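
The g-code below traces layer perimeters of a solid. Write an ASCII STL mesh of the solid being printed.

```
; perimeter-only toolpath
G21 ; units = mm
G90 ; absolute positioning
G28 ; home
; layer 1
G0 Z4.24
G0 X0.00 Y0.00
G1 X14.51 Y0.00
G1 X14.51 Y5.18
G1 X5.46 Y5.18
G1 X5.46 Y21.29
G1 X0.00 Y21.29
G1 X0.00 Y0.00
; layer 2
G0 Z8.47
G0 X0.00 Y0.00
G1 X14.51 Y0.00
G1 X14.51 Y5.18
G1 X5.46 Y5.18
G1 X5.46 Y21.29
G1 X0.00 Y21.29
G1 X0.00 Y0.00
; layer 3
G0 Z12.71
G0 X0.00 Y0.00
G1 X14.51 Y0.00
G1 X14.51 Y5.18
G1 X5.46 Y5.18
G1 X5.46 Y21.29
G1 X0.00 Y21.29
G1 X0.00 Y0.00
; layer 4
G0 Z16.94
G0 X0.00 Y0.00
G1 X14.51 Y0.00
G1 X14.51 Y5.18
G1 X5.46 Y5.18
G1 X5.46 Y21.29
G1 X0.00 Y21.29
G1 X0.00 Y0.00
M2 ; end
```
solid part
  facet normal 0.0000 0.0000 -1.0000
    outer loop
      vertex 14.51 5.18 0.00
      vertex 14.51 0.00 0.00
      vertex 0.00 0.00 0.00
    endloop
  endfacet
  facet normal 0.0000 0.0000 -1.0000
    outer loop
      vertex 5.46 5.18 0.00
      vertex 14.51 5.18 0.00
      vertex 0.00 0.00 0.00
    endloop
  endfacet
  facet normal 0.0000 0.0000 -1.0000
    outer loop
      vertex 5.46 21.29 0.00
      vertex 5.46 5.18 0.00
      vertex 0.00 0.00 0.00
    endloop
  endfacet
  facet normal 0.0000 0.0000 -1.0000
    outer loop
      vertex 0.00 21.29 0.00
      vertex 5.46 21.29 0.00
      vertex 0.00 0.00 0.00
    endloop
  endfacet
  facet normal 0.0000 0.0000 1.0000
    outer loop
      vertex 0.00 0.00 16.94
      vertex 14.51 0.00 16.94
      vertex 14.51 5.18 16.94
    endloop
  endfacet
  facet normal 0.0000 0.0000 1.0000
    outer loop
      vertex 0.00 0.00 16.94
      vertex 14.51 5.18 16.94
      vertex 5.46 5.18 16.94
    endloop
  endfacet
  facet normal 0.0000 0.0000 1.0000
    outer loop
      vertex 0.00 0.00 16.94
      vertex 5.46 5.18 16.94
      vertex 5.46 21.29 16.94
    endloop
  endfacet
  facet normal 0.0000 0.0000 1.0000
    outer loop
      vertex 0.00 0.00 16.94
      vertex 5.46 21.29 16.94
      vertex 0.00 21.29 16.94
    endloop
  endfacet
  facet normal 0.0000 -1.0000 0.0000
    outer loop
      vertex 0.00 0.00 0.00
      vertex 14.51 0.00 0.00
      vertex 14.51 0.00 16.94
    endloop
  endfacet
  facet normal 0.0000 -1.0000 0.0000
    outer loop
      vertex 0.00 0.00 0.00
      vertex 14.51 0.00 16.94
      vertex 0.00 0.00 16.94
    endloop
  endfacet
  facet normal 1.0000 0.0000 0.0000
    outer loop
      vertex 14.51 0.00 0.00
      vertex 14.51 5.18 0.00
      vertex 14.51 5.18 16.94
    endloop
  endfacet
  facet normal 1.0000 0.0000 0.0000
    outer loop
      vertex 14.51 0.00 0.00
      vertex 14.51 5.18 16.94
      vertex 14.51 0.00 16.94
    endloop
  endfacet
  facet normal 0.0000 1.0000 0.0000
    outer loop
      vertex 14.51 5.18 0.00
      vertex 5.46 5.18 0.00
      vertex 5.46 5.18 16.94
    endloop
  endfacet
  facet normal 0.0000 1.0000 0.0000
    outer loop
      vertex 14.51 5.18 0.00
      vertex 5.46 5.18 16.94
      vertex 14.51 5.18 16.94
    endloop
  endfacet
  facet normal 1.0000 0.0000 0.0000
    outer loop
      vertex 5.46 5.18 0.00
      vertex 5.46 21.29 0.00
      vertex 5.46 21.29 16.94
    endloop
  endfacet
  facet normal 1.0000 0.0000 0.0000
    outer loop
      vertex 5.46 5.18 0.00
      vertex 5.46 21.29 16.94
      vertex 5.46 5.18 16.94
    endloop
  endfacet
  facet normal 0.0000 1.0000 0.0000
    outer loop
      vertex 5.46 21.29 0.00
      vertex 0.00 21.29 0.00
      vertex 0.00 21.29 16.94
    endloop
  endfacet
  facet normal 0.0000 1.0000 0.0000
    outer loop
      vertex 5.46 21.29 0.00
      vertex 0.00 21.29 16.94
      vertex 5.46 21.29 16.94
    endloop
  endfacet
  facet normal -1.0000 0.0000 0.0000
    outer loop
      vertex 0.00 21.29 0.00
      vertex 0.00 0.00 0.00
      vertex 0.00 0.00 16.94
    endloop
  endfacet
  facet normal -1.0000 0.0000 0.0000
    outer loop
      vertex 0.00 21.29 0.00
      vertex 0.00 0.00 16.94
      vertex 0.00 21.29 16.94
    endloop
  endfacet
endsolid part

The G0 Z moves step by Δz≈4.24 mm. Every layer's G1 loop is the same polygon, so the solid is a straight extrusion of it from z=0 to z≈16.9. Closing with flat bottom and top caps and triangulating gives 20 facets — an L-shaped prism: outer 14.5 × 21.3 mm, arm thicknesses ≈ 5.18 mm (horizontal) and 5.46 mm (vertical), extruded 16.9 mm in z.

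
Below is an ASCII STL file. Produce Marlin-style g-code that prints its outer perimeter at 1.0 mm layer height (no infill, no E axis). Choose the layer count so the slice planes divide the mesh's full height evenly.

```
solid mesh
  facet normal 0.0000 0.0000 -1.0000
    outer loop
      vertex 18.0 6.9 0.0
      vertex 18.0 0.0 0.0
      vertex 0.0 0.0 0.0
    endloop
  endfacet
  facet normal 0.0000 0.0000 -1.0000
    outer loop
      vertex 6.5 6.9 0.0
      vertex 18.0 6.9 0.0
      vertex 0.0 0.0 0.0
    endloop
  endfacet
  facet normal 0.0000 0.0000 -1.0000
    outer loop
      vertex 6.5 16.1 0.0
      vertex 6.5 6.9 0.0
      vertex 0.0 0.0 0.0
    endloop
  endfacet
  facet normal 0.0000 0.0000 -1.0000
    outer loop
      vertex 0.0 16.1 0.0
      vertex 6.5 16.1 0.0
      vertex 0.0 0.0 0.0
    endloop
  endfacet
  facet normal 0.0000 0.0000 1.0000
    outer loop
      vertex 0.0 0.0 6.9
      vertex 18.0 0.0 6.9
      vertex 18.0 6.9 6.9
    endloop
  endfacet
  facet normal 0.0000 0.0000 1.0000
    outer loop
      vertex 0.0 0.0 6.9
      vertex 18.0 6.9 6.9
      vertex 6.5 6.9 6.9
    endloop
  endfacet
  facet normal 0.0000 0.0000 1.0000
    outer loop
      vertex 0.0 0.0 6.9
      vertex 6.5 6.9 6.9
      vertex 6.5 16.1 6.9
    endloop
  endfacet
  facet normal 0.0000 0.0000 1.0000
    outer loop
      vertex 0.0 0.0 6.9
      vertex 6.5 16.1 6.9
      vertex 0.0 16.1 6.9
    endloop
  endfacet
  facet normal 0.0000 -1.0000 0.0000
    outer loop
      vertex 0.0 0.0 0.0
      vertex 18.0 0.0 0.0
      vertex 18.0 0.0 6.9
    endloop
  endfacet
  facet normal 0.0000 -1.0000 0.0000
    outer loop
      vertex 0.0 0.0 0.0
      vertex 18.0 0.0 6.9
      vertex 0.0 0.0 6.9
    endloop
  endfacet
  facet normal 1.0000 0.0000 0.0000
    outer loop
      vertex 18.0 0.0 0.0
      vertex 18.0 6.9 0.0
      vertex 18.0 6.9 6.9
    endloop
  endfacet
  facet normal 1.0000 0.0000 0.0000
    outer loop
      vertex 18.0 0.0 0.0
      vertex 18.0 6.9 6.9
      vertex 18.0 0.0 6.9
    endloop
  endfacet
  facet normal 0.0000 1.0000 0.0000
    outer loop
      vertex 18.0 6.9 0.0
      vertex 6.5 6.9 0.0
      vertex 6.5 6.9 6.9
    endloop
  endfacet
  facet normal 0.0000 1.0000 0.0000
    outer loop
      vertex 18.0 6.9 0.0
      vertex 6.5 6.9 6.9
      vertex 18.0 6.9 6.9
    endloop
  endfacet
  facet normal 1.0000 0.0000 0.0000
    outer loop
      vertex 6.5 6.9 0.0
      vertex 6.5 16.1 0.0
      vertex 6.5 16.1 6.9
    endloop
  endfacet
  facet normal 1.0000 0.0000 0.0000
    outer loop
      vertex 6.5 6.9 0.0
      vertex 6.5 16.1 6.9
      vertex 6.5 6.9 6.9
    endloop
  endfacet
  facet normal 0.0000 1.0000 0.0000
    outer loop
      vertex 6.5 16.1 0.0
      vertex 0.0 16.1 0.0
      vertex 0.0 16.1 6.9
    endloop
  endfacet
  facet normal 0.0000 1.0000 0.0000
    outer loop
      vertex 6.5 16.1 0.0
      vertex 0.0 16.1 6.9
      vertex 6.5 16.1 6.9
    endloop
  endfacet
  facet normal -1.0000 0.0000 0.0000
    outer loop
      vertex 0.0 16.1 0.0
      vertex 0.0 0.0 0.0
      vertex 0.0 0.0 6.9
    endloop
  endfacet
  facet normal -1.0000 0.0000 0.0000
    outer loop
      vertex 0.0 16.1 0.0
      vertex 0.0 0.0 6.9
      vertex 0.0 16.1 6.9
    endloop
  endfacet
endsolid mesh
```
; perimeter-only toolpath
G21 ; units = mm
G90 ; absolute positioning
G28 ; home
; layer 1
G0 Z1.0
G0 X0.0 Y0.0
G1 X18.0 Y0.0
G1 X18.0 Y6.9
G1 X6.5 Y6.9
G1 X6.5 Y16.1
G1 X0.0 Y16.1
G1 X0.0 Y0.0
; layer 2
G0 Z2.0
G0 X0.0 Y0.0
G1 X18.0 Y0.0
G1 X18.0 Y6.9
G1 X6.5 Y6.9
G1 X6.5 Y16.1
G1 X0.0 Y16.1
G1 X0.0 Y0.0
; layer 3
G0 Z3.0
G0 X0.0 Y0.0
G1 X18.0 Y0.0
G1 X18.0 Y6.9
G1 X6.5 Y6.9
G1 X6.5 Y16.1
G1 X0.0 Y16.1
G1 X0.0 Y0.0
; layer 4
G0 Z3.9
G0 X0.0 Y0.0
G1 X18.0 Y0.0
G1 X18.0 Y6.9
G1 X6.5 Y6.9
G1 X6.5 Y16.1
G1 X0.0 Y16.1
G1 X0.0 Y0.0
; layer 5
G0 Z4.9
G0 X0.0 Y0.0
G1 X18.0 Y0.0
G1 X18.0 Y6.9
G1 X6.5 Y6.9
G1 X6.5 Y16.1
G1 X0.0 Y16.1
G1 X0.0 Y0.0
; layer 6
G0 Z5.9
G0 X0.0 Y0.0
G1 X18.0 Y0.0
G1 X18.0 Y6.9
G1 X6.5 Y6.9
G1 X6.5 Y16.1
G1 X0.0 Y16.1
G1 X0.0 Y0.0
; layer 7
G0 Z6.9
G0 X0.0 Y0.0
G1 X18.0 Y0.0
G1 X18.0 Y6.9
G1 X6.5 Y6.9
G1 X6.5 Y16.1
G1 X0.0 Y16.1
G1 X0.0 Y0.0
M2 ; end

The solid is an L-shaped prism: outer 18 × 16.1 mm, arm thicknesses ≈ 6.9 mm (horizontal) and 6.5 mm (vertical), extruded 6.9 mm in z. Slicing at Δz = 1.0 mm — 7 equal slices spanning the solid's height, so layer i sits at z = i·h/7 — gives 7 non-empty perimeters. Each is a 6-segment closed polygon; G0 lifts to the layer z and rapids to the start vertex, then G1 traces the edges.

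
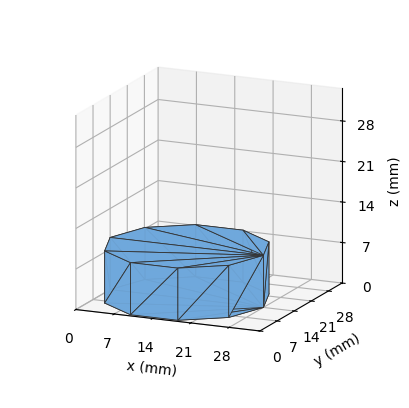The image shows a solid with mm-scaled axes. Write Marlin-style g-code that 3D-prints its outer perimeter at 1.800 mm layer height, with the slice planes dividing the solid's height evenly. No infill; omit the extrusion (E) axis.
Reading the render: the shape is a regular 10-sided prism (a cylinder approximated with 10 flat sides), circumscribed radius ≈ 14 mm, height ≈ 9 mm (dimensions read to the nearest mm from the axis ticks). For the g-code, the solid's height is divided into equal slices at the stated Δz and each level perimeter traced with G1 moves after a G0 lift.

; perimeter-only toolpath
G21 ; units = mm
G90 ; absolute positioning
G28 ; home
; layer 1
G0 Z1.800
G0 X28.000 Y14.000
G1 X25.326 Y22.229
G1 X18.326 Y27.315
G1 X9.674 Y27.315
G1 X2.674 Y22.229
G1 X0.000 Y14.000
G1 X2.674 Y5.771
G1 X9.674 Y0.685
G1 X18.326 Y0.685
G1 X25.326 Y5.771
G1 X28.000 Y14.000
; layer 2
G0 Z3.600
G0 X28.000 Y14.000
G1 X25.326 Y22.229
G1 X18.326 Y27.315
G1 X9.674 Y27.315
G1 X2.674 Y22.229
G1 X0.000 Y14.000
G1 X2.674 Y5.771
G1 X9.674 Y0.685
G1 X18.326 Y0.685
G1 X25.326 Y5.771
G1 X28.000 Y14.000
; layer 3
G0 Z5.400
G0 X28.000 Y14.000
G1 X25.326 Y22.229
G1 X18.326 Y27.315
G1 X9.674 Y27.315
G1 X2.674 Y22.229
G1 X0.000 Y14.000
G1 X2.674 Y5.771
G1 X9.674 Y0.685
G1 X18.326 Y0.685
G1 X25.326 Y5.771
G1 X28.000 Y14.000
; layer 4
G0 Z7.200
G0 X28.000 Y14.000
G1 X25.326 Y22.229
G1 X18.326 Y27.315
G1 X9.674 Y27.315
G1 X2.674 Y22.229
G1 X0.000 Y14.000
G1 X2.674 Y5.771
G1 X9.674 Y0.685
G1 X18.326 Y0.685
G1 X25.326 Y5.771
G1 X28.000 Y14.000
; layer 5
G0 Z9.000
G0 X28.000 Y14.000
G1 X25.326 Y22.229
G1 X18.326 Y27.315
G1 X9.674 Y27.315
G1 X2.674 Y22.229
G1 X0.000 Y14.000
G1 X2.674 Y5.771
G1 X9.674 Y0.685
G1 X18.326 Y0.685
G1 X25.326 Y5.771
G1 X28.000 Y14.000
M2 ; end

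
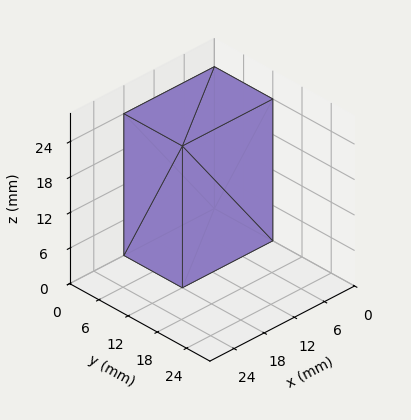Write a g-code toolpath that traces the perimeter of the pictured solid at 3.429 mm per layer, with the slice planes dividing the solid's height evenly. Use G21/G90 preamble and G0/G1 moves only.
Reading the render: the shape is a rectangular box, roughly 18 × 12 mm footprint and 24 mm tall (dimensions read to the nearest mm from the axis ticks). For the g-code, the solid's height is divided into equal slices at the stated Δz and each level perimeter traced with G1 moves after a G0 lift.

; perimeter-only toolpath
G21 ; units = mm
G90 ; absolute positioning
G28 ; home
; layer 1
G0 Z3.429
G0 X0.000 Y0.000
G1 X18.000 Y0.000
G1 X18.000 Y12.000
G1 X0.000 Y12.000
G1 X0.000 Y0.000
; layer 2
G0 Z6.857
G0 X0.000 Y0.000
G1 X18.000 Y0.000
G1 X18.000 Y12.000
G1 X0.000 Y12.000
G1 X0.000 Y0.000
; layer 3
G0 Z10.286
G0 X0.000 Y0.000
G1 X18.000 Y0.000
G1 X18.000 Y12.000
G1 X0.000 Y12.000
G1 X0.000 Y0.000
; layer 4
G0 Z13.714
G0 X0.000 Y0.000
G1 X18.000 Y0.000
G1 X18.000 Y12.000
G1 X0.000 Y12.000
G1 X0.000 Y0.000
; layer 5
G0 Z17.143
G0 X0.000 Y0.000
G1 X18.000 Y0.000
G1 X18.000 Y12.000
G1 X0.000 Y12.000
G1 X0.000 Y0.000
; layer 6
G0 Z20.571
G0 X0.000 Y0.000
G1 X18.000 Y0.000
G1 X18.000 Y12.000
G1 X0.000 Y12.000
G1 X0.000 Y0.000
; layer 7
G0 Z24.000
G0 X0.000 Y0.000
G1 X18.000 Y0.000
G1 X18.000 Y12.000
G1 X0.000 Y12.000
G1 X0.000 Y0.000
M2 ; end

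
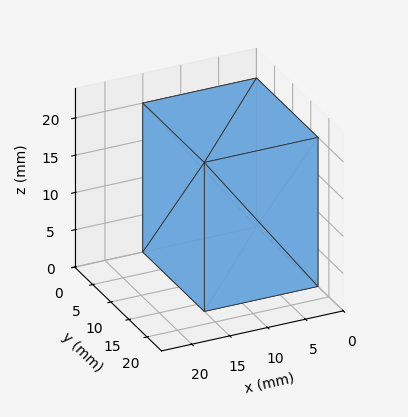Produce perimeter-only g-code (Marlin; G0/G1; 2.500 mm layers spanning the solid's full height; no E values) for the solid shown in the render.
Reading the render: the shape is a rectangular box, roughly 15 × 17 mm footprint and 20 mm tall (dimensions read to the nearest mm from the axis ticks). For the g-code, the solid's height is divided into equal slices at the stated Δz and each level perimeter traced with G1 moves after a G0 lift.

; perimeter-only toolpath
G21 ; units = mm
G90 ; absolute positioning
G28 ; home
; layer 1
G0 Z2.500
G0 X0.000 Y0.000
G1 X15.000 Y0.000
G1 X15.000 Y17.000
G1 X0.000 Y17.000
G1 X0.000 Y0.000
; layer 2
G0 Z5.000
G0 X0.000 Y0.000
G1 X15.000 Y0.000
G1 X15.000 Y17.000
G1 X0.000 Y17.000
G1 X0.000 Y0.000
; layer 3
G0 Z7.500
G0 X0.000 Y0.000
G1 X15.000 Y0.000
G1 X15.000 Y17.000
G1 X0.000 Y17.000
G1 X0.000 Y0.000
; layer 4
G0 Z10.000
G0 X0.000 Y0.000
G1 X15.000 Y0.000
G1 X15.000 Y17.000
G1 X0.000 Y17.000
G1 X0.000 Y0.000
; layer 5
G0 Z12.500
G0 X0.000 Y0.000
G1 X15.000 Y0.000
G1 X15.000 Y17.000
G1 X0.000 Y17.000
G1 X0.000 Y0.000
; layer 6
G0 Z15.000
G0 X0.000 Y0.000
G1 X15.000 Y0.000
G1 X15.000 Y17.000
G1 X0.000 Y17.000
G1 X0.000 Y0.000
; layer 7
G0 Z17.500
G0 X0.000 Y0.000
G1 X15.000 Y0.000
G1 X15.000 Y17.000
G1 X0.000 Y17.000
G1 X0.000 Y0.000
; layer 8
G0 Z20.000
G0 X0.000 Y0.000
G1 X15.000 Y0.000
G1 X15.000 Y17.000
G1 X0.000 Y17.000
G1 X0.000 Y0.000
M2 ; end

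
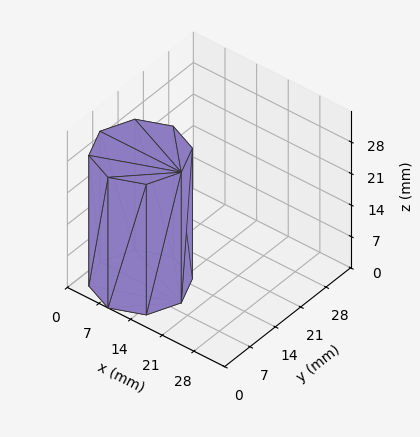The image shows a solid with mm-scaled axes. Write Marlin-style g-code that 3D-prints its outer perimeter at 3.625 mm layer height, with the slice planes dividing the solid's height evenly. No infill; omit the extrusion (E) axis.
Reading the render: the shape is a regular 8-sided prism (a cylinder approximated with 8 flat sides), circumscribed radius ≈ 9 mm, height ≈ 29 mm (dimensions read to the nearest mm from the axis ticks). For the g-code, the solid's height is divided into equal slices at the stated Δz and each level perimeter traced with G1 moves after a G0 lift.

; perimeter-only toolpath
G21 ; units = mm
G90 ; absolute positioning
G28 ; home
; layer 1
G0 Z3.625
G0 X18.000 Y9.000
G1 X15.364 Y15.364
G1 X9.000 Y18.000
G1 X2.636 Y15.364
G1 X0.000 Y9.000
G1 X2.636 Y2.636
G1 X9.000 Y0.000
G1 X15.364 Y2.636
G1 X18.000 Y9.000
; layer 2
G0 Z7.250
G0 X18.000 Y9.000
G1 X15.364 Y15.364
G1 X9.000 Y18.000
G1 X2.636 Y15.364
G1 X0.000 Y9.000
G1 X2.636 Y2.636
G1 X9.000 Y0.000
G1 X15.364 Y2.636
G1 X18.000 Y9.000
; layer 3
G0 Z10.875
G0 X18.000 Y9.000
G1 X15.364 Y15.364
G1 X9.000 Y18.000
G1 X2.636 Y15.364
G1 X0.000 Y9.000
G1 X2.636 Y2.636
G1 X9.000 Y0.000
G1 X15.364 Y2.636
G1 X18.000 Y9.000
; layer 4
G0 Z14.500
G0 X18.000 Y9.000
G1 X15.364 Y15.364
G1 X9.000 Y18.000
G1 X2.636 Y15.364
G1 X0.000 Y9.000
G1 X2.636 Y2.636
G1 X9.000 Y0.000
G1 X15.364 Y2.636
G1 X18.000 Y9.000
; layer 5
G0 Z18.125
G0 X18.000 Y9.000
G1 X15.364 Y15.364
G1 X9.000 Y18.000
G1 X2.636 Y15.364
G1 X0.000 Y9.000
G1 X2.636 Y2.636
G1 X9.000 Y0.000
G1 X15.364 Y2.636
G1 X18.000 Y9.000
; layer 6
G0 Z21.750
G0 X18.000 Y9.000
G1 X15.364 Y15.364
G1 X9.000 Y18.000
G1 X2.636 Y15.364
G1 X0.000 Y9.000
G1 X2.636 Y2.636
G1 X9.000 Y0.000
G1 X15.364 Y2.636
G1 X18.000 Y9.000
; layer 7
G0 Z25.375
G0 X18.000 Y9.000
G1 X15.364 Y15.364
G1 X9.000 Y18.000
G1 X2.636 Y15.364
G1 X0.000 Y9.000
G1 X2.636 Y2.636
G1 X9.000 Y0.000
G1 X15.364 Y2.636
G1 X18.000 Y9.000
; layer 8
G0 Z29.000
G0 X18.000 Y9.000
G1 X15.364 Y15.364
G1 X9.000 Y18.000
G1 X2.636 Y15.364
G1 X0.000 Y9.000
G1 X2.636 Y2.636
G1 X9.000 Y0.000
G1 X15.364 Y2.636
G1 X18.000 Y9.000
M2 ; end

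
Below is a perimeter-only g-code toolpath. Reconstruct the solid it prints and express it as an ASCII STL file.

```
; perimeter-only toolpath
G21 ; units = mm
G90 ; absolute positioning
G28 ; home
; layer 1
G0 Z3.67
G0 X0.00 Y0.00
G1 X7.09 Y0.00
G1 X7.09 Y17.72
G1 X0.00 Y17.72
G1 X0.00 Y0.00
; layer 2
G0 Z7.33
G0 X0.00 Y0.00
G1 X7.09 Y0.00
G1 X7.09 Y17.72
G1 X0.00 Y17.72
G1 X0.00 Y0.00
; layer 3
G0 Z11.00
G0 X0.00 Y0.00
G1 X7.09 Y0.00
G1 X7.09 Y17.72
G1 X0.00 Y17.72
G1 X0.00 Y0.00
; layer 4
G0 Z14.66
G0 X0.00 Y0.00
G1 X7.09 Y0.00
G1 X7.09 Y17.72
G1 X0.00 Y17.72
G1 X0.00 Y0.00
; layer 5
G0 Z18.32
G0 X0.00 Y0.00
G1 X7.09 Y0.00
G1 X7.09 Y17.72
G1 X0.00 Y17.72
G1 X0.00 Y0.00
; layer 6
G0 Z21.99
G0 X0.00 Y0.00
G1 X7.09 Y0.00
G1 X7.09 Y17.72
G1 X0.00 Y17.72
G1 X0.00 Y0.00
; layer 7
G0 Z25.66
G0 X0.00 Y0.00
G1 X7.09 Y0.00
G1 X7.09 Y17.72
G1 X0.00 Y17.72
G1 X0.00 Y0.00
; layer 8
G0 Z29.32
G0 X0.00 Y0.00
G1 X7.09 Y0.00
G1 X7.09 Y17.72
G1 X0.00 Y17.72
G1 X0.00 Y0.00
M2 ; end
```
solid part
  facet normal 0.0000 0.0000 -1.0000
    outer loop
      vertex 7.09 17.72 0.00
      vertex 7.09 0.00 0.00
      vertex 0.00 0.00 0.00
    endloop
  endfacet
  facet normal 0.0000 0.0000 -1.0000
    outer loop
      vertex 0.00 17.72 0.00
      vertex 7.09 17.72 0.00
      vertex 0.00 0.00 0.00
    endloop
  endfacet
  facet normal 0.0000 0.0000 1.0000
    outer loop
      vertex 0.00 0.00 29.32
      vertex 7.09 0.00 29.32
      vertex 7.09 17.72 29.32
    endloop
  endfacet
  facet normal 0.0000 0.0000 1.0000
    outer loop
      vertex 0.00 0.00 29.32
      vertex 7.09 17.72 29.32
      vertex 0.00 17.72 29.32
    endloop
  endfacet
  facet normal 0.0000 -1.0000 0.0000
    outer loop
      vertex 0.00 0.00 0.00
      vertex 7.09 0.00 0.00
      vertex 7.09 0.00 29.32
    endloop
  endfacet
  facet normal 0.0000 -1.0000 0.0000
    outer loop
      vertex 0.00 0.00 0.00
      vertex 7.09 0.00 29.32
      vertex 0.00 0.00 29.32
    endloop
  endfacet
  facet normal 0.0000 1.0000 0.0000
    outer loop
      vertex 7.09 17.72 29.32
      vertex 7.09 17.72 0.00
      vertex 0.00 17.72 0.00
    endloop
  endfacet
  facet normal 0.0000 1.0000 0.0000
    outer loop
      vertex 0.00 17.72 29.32
      vertex 7.09 17.72 29.32
      vertex 0.00 17.72 0.00
    endloop
  endfacet
  facet normal -1.0000 0.0000 0.0000
    outer loop
      vertex 0.00 17.72 29.32
      vertex 0.00 17.72 0.00
      vertex 0.00 0.00 0.00
    endloop
  endfacet
  facet normal -1.0000 0.0000 0.0000
    outer loop
      vertex 0.00 0.00 29.32
      vertex 0.00 17.72 29.32
      vertex 0.00 0.00 0.00
    endloop
  endfacet
  facet normal 1.0000 0.0000 0.0000
    outer loop
      vertex 7.09 0.00 0.00
      vertex 7.09 17.72 0.00
      vertex 7.09 17.72 29.32
    endloop
  endfacet
  facet normal 1.0000 0.0000 0.0000
    outer loop
      vertex 7.09 0.00 0.00
      vertex 7.09 17.72 29.32
      vertex 7.09 0.00 29.32
    endloop
  endfacet
endsolid part

The G0 Z moves step by Δz≈3.67 mm. Every layer's G1 loop is the same polygon, so the solid is a straight extrusion of it from z=0 to z≈29.3. Closing with flat bottom and top caps and triangulating gives 12 facets — a rectangular box, roughly 7.09 × 17.7 mm footprint and 29.3 mm tall.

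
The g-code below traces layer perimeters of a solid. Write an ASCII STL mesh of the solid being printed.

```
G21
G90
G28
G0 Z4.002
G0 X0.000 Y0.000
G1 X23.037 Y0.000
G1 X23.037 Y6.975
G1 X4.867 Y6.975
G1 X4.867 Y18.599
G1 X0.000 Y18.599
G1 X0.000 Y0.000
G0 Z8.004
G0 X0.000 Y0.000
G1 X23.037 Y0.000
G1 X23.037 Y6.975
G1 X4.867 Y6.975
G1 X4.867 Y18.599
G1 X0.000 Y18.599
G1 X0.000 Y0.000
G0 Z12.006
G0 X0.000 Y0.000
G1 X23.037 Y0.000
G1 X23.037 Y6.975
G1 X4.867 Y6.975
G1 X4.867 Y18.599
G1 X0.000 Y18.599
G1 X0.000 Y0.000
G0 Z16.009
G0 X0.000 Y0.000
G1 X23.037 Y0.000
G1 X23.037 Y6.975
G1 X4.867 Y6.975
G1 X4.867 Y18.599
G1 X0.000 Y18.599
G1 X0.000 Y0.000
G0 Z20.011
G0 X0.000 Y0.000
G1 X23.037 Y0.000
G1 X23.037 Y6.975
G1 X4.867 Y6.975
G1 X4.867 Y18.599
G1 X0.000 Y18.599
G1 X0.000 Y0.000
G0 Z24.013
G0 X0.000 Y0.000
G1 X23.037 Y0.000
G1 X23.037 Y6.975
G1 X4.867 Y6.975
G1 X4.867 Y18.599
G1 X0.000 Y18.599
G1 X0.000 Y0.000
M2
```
solid part
  facet normal 0.0000 0.0000 -1.0000
    outer loop
      vertex 23.037 6.975 0.000
      vertex 23.037 0.000 0.000
      vertex 0.000 0.000 0.000
    endloop
  endfacet
  facet normal 0.0000 0.0000 -1.0000
    outer loop
      vertex 4.867 6.975 0.000
      vertex 23.037 6.975 0.000
      vertex 0.000 0.000 0.000
    endloop
  endfacet
  facet normal 0.0000 0.0000 -1.0000
    outer loop
      vertex 4.867 18.599 0.000
      vertex 4.867 6.975 0.000
      vertex 0.000 0.000 0.000
    endloop
  endfacet
  facet normal 0.0000 0.0000 -1.0000
    outer loop
      vertex 0.000 18.599 0.000
      vertex 4.867 18.599 0.000
      vertex 0.000 0.000 0.000
    endloop
  endfacet
  facet normal 0.0000 0.0000 1.0000
    outer loop
      vertex 0.000 0.000 24.013
      vertex 23.037 0.000 24.013
      vertex 23.037 6.975 24.013
    endloop
  endfacet
  facet normal 0.0000 0.0000 1.0000
    outer loop
      vertex 0.000 0.000 24.013
      vertex 23.037 6.975 24.013
      vertex 4.867 6.975 24.013
    endloop
  endfacet
  facet normal 0.0000 0.0000 1.0000
    outer loop
      vertex 0.000 0.000 24.013
      vertex 4.867 6.975 24.013
      vertex 4.867 18.599 24.013
    endloop
  endfacet
  facet normal 0.0000 0.0000 1.0000
    outer loop
      vertex 0.000 0.000 24.013
      vertex 4.867 18.599 24.013
      vertex 0.000 18.599 24.013
    endloop
  endfacet
  facet normal 0.0000 -1.0000 0.0000
    outer loop
      vertex 0.000 0.000 0.000
      vertex 23.037 0.000 0.000
      vertex 23.037 0.000 24.013
    endloop
  endfacet
  facet normal 0.0000 -1.0000 0.0000
    outer loop
      vertex 0.000 0.000 0.000
      vertex 23.037 0.000 24.013
      vertex 0.000 0.000 24.013
    endloop
  endfacet
  facet normal 1.0000 0.0000 0.0000
    outer loop
      vertex 23.037 0.000 0.000
      vertex 23.037 6.975 0.000
      vertex 23.037 6.975 24.013
    endloop
  endfacet
  facet normal 1.0000 0.0000 0.0000
    outer loop
      vertex 23.037 0.000 0.000
      vertex 23.037 6.975 24.013
      vertex 23.037 0.000 24.013
    endloop
  endfacet
  facet normal 0.0000 1.0000 0.0000
    outer loop
      vertex 23.037 6.975 0.000
      vertex 4.867 6.975 0.000
      vertex 4.867 6.975 24.013
    endloop
  endfacet
  facet normal 0.0000 1.0000 0.0000
    outer loop
      vertex 23.037 6.975 0.000
      vertex 4.867 6.975 24.013
      vertex 23.037 6.975 24.013
    endloop
  endfacet
  facet normal 1.0000 0.0000 0.0000
    outer loop
      vertex 4.867 6.975 0.000
      vertex 4.867 18.599 0.000
      vertex 4.867 18.599 24.013
    endloop
  endfacet
  facet normal 1.0000 0.0000 0.0000
    outer loop
      vertex 4.867 6.975 0.000
      vertex 4.867 18.599 24.013
      vertex 4.867 6.975 24.013
    endloop
  endfacet
  facet normal 0.0000 1.0000 0.0000
    outer loop
      vertex 4.867 18.599 0.000
      vertex 0.000 18.599 0.000
      vertex 0.000 18.599 24.013
    endloop
  endfacet
  facet normal 0.0000 1.0000 0.0000
    outer loop
      vertex 4.867 18.599 0.000
      vertex 0.000 18.599 24.013
      vertex 4.867 18.599 24.013
    endloop
  endfacet
  facet normal -1.0000 0.0000 0.0000
    outer loop
      vertex 0.000 18.599 0.000
      vertex 0.000 0.000 0.000
      vertex 0.000 0.000 24.013
    endloop
  endfacet
  facet normal -1.0000 0.0000 0.0000
    outer loop
      vertex 0.000 18.599 0.000
      vertex 0.000 0.000 24.013
      vertex 0.000 18.599 24.013
    endloop
  endfacet
endsolid part

The G0 Z moves step by Δz≈4.002 mm. Every layer's G1 loop is the same polygon, so the solid is a straight extrusion of it from z=0 to z≈24. Closing with flat bottom and top caps and triangulating gives 20 facets — an L-shaped prism: outer 23 × 18.6 mm, arm thicknesses ≈ 6.97 mm (horizontal) and 4.87 mm (vertical), extruded 24 mm in z.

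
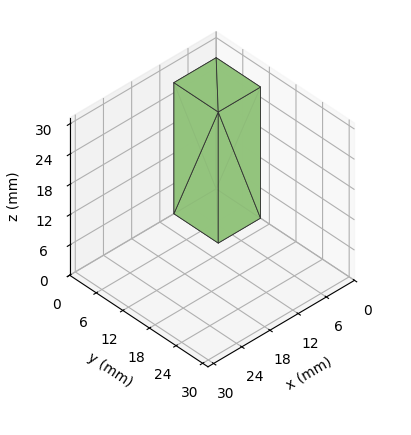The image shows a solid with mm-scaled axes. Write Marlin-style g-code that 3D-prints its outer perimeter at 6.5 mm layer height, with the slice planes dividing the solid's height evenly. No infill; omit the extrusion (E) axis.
Reading the render: the shape is a rectangular box, roughly 9 × 10 mm footprint and 26 mm tall (dimensions read to the nearest mm from the axis ticks). For the g-code, the solid's height is divided into equal slices at the stated Δz and each level perimeter traced with G1 moves after a G0 lift.

; perimeter-only toolpath
G21 ; units = mm
G90 ; absolute positioning
G28 ; home
; layer 1
G0 Z6.5
G0 X0.0 Y0.0
G1 X9.0 Y0.0
G1 X9.0 Y10.0
G1 X0.0 Y10.0
G1 X0.0 Y0.0
; layer 2
G0 Z13.0
G0 X0.0 Y0.0
G1 X9.0 Y0.0
G1 X9.0 Y10.0
G1 X0.0 Y10.0
G1 X0.0 Y0.0
; layer 3
G0 Z19.5
G0 X0.0 Y0.0
G1 X9.0 Y0.0
G1 X9.0 Y10.0
G1 X0.0 Y10.0
G1 X0.0 Y0.0
; layer 4
G0 Z26.0
G0 X0.0 Y0.0
G1 X9.0 Y0.0
G1 X9.0 Y10.0
G1 X0.0 Y10.0
G1 X0.0 Y0.0
M2 ; end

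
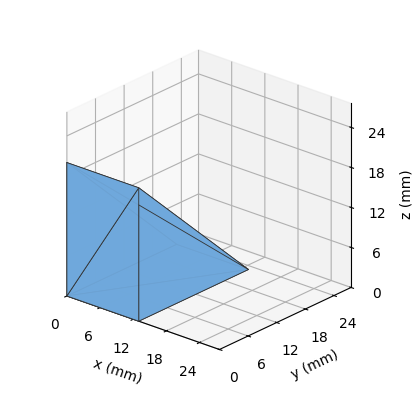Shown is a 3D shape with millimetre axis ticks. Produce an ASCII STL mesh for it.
Reading the render: the shape is a wedge (ramp): 13 × 23 mm base, rising to 20 mm along the y=0 edge and sloping linearly to z=0 at y=23 (dimensions read to the nearest mm from the axis ticks). For the STL, each face is triangulated and given an outward normal.

solid part
  facet normal 0.0000 0.0000 -1.0000
    outer loop
      vertex 13.0 23.0 0.0
      vertex 13.0 0.0 0.0
      vertex 0.0 0.0 0.0
    endloop
  endfacet
  facet normal 0.0000 0.0000 -1.0000
    outer loop
      vertex 0.0 23.0 0.0
      vertex 13.0 23.0 0.0
      vertex 0.0 0.0 0.0
    endloop
  endfacet
  facet normal 0.0000 -1.0000 0.0000
    outer loop
      vertex 0.0 0.0 0.0
      vertex 13.0 0.0 0.0
      vertex 13.0 0.0 20.0
    endloop
  endfacet
  facet normal 0.0000 -1.0000 0.0000
    outer loop
      vertex 0.0 0.0 0.0
      vertex 13.0 0.0 20.0
      vertex 0.0 0.0 20.0
    endloop
  endfacet
  facet normal 0.0000 0.6562 0.7546
    outer loop
      vertex 0.0 0.0 20.0
      vertex 13.0 0.0 20.0
      vertex 13.0 23.0 0.0
    endloop
  endfacet
  facet normal 0.0000 0.6562 0.7546
    outer loop
      vertex 0.0 0.0 20.0
      vertex 13.0 23.0 0.0
      vertex 0.0 23.0 0.0
    endloop
  endfacet
  facet normal -1.0000 0.0000 0.0000
    outer loop
      vertex 0.0 0.0 20.0
      vertex 0.0 23.0 0.0
      vertex 0.0 0.0 0.0
    endloop
  endfacet
  facet normal 1.0000 0.0000 0.0000
    outer loop
      vertex 13.0 0.0 0.0
      vertex 13.0 23.0 0.0
      vertex 13.0 0.0 20.0
    endloop
  endfacet
endsolid part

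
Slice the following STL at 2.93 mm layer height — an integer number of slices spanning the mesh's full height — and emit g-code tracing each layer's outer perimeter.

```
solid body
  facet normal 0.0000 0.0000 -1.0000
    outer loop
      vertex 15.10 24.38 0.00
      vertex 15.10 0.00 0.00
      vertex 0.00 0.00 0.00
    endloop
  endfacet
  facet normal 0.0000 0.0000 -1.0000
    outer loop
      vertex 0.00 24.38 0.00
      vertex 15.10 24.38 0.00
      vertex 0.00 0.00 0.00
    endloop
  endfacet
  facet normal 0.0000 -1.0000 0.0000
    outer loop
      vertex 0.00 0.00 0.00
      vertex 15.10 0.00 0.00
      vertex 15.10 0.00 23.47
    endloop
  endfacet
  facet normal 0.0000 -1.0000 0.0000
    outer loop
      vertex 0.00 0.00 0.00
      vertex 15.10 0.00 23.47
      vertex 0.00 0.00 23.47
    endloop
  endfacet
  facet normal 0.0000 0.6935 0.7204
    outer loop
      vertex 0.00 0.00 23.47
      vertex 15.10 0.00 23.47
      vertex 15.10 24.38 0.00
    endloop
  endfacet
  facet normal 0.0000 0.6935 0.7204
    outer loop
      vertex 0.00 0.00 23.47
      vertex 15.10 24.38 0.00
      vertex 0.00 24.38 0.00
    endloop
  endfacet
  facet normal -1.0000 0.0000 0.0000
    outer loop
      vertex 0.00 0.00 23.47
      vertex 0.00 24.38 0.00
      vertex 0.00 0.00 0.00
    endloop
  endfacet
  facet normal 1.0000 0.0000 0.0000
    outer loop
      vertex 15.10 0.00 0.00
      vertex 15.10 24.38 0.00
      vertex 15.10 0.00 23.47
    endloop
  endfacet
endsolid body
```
; perimeter-only toolpath
G21 ; units = mm
G90 ; absolute positioning
G28 ; home
; layer 1
G0 Z2.93
G0 X0.00 Y0.00
G1 X15.10 Y0.00
G1 X15.10 Y21.33
G1 X0.00 Y21.33
G1 X0.00 Y0.00
; layer 2
G0 Z5.87
G0 X0.00 Y0.00
G1 X15.10 Y0.00
G1 X15.10 Y18.29
G1 X0.00 Y18.29
G1 X0.00 Y0.00
; layer 3
G0 Z8.80
G0 X0.00 Y0.00
G1 X15.10 Y0.00
G1 X15.10 Y15.24
G1 X0.00 Y15.24
G1 X0.00 Y0.00
; layer 4
G0 Z11.73
G0 X0.00 Y0.00
G1 X15.10 Y0.00
G1 X15.10 Y12.19
G1 X0.00 Y12.19
G1 X0.00 Y0.00
; layer 5
G0 Z14.67
G0 X0.00 Y0.00
G1 X15.10 Y0.00
G1 X15.10 Y9.14
G1 X0.00 Y9.14
G1 X0.00 Y0.00
; layer 6
G0 Z17.60
G0 X0.00 Y0.00
G1 X15.10 Y0.00
G1 X15.10 Y6.09
G1 X0.00 Y6.09
G1 X0.00 Y0.00
; layer 7
G0 Z20.54
G0 X0.00 Y0.00
G1 X15.10 Y0.00
G1 X15.10 Y3.05
G1 X0.00 Y3.05
G1 X0.00 Y0.00
M2 ; end

The solid is a wedge (ramp): 15.1 × 24.4 mm base, rising to 23.5 mm along the y=0 edge and sloping linearly to z=0 at y=24.4. Slicing at Δz = 2.93 mm — 8 equal slices spanning the solid's height, so layer i sits at z = i·h/8 — gives 7 non-empty perimeters. Each is a 4-segment closed polygon; G0 lifts to the layer z and rapids to the start vertex, then G1 traces the edges. The cross-section shrinks linearly with z (the slice at the apex is degenerate and omitted).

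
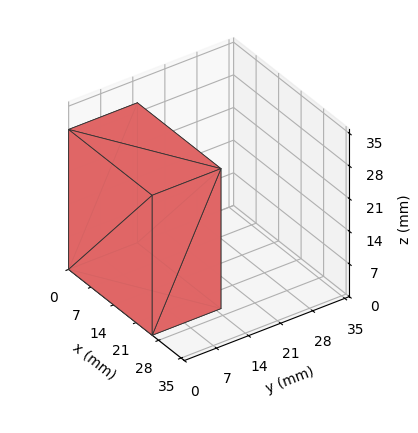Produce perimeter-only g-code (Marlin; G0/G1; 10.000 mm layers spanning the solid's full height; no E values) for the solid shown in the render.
Reading the render: the shape is a rectangular box, roughly 26 × 15 mm footprint and 30 mm tall (dimensions read to the nearest mm from the axis ticks). For the g-code, the solid's height is divided into equal slices at the stated Δz and each level perimeter traced with G1 moves after a G0 lift.

; perimeter-only toolpath
G21 ; units = mm
G90 ; absolute positioning
G28 ; home
; layer 1
G0 Z10.000
G0 X0.000 Y0.000
G1 X26.000 Y0.000
G1 X26.000 Y15.000
G1 X0.000 Y15.000
G1 X0.000 Y0.000
; layer 2
G0 Z20.000
G0 X0.000 Y0.000
G1 X26.000 Y0.000
G1 X26.000 Y15.000
G1 X0.000 Y15.000
G1 X0.000 Y0.000
; layer 3
G0 Z30.000
G0 X0.000 Y0.000
G1 X26.000 Y0.000
G1 X26.000 Y15.000
G1 X0.000 Y15.000
G1 X0.000 Y0.000
M2 ; end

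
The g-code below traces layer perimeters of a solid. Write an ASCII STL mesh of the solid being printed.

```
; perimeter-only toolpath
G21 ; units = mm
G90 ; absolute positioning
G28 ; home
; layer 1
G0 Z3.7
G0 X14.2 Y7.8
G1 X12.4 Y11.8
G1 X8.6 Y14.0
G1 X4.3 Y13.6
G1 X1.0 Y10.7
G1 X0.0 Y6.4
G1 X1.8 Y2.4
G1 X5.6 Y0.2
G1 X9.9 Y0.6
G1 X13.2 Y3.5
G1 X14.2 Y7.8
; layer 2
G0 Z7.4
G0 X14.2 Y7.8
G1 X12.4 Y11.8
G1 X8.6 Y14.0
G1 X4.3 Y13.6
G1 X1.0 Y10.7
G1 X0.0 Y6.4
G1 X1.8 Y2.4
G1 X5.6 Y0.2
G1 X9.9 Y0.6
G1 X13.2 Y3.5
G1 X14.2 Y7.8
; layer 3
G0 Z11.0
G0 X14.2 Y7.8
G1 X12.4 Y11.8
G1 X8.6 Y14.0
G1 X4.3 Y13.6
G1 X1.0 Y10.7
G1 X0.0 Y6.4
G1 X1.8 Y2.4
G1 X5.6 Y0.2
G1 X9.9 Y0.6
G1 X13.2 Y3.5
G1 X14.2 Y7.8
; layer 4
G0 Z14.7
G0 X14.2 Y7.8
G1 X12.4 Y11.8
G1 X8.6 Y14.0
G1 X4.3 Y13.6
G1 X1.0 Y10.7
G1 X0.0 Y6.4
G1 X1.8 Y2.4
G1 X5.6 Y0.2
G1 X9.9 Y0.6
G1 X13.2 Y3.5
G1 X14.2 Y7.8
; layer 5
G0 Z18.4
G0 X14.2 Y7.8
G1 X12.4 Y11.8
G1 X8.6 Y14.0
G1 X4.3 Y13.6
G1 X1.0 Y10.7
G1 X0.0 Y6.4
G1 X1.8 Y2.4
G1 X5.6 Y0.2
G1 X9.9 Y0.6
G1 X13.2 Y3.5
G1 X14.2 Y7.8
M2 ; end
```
solid part
  facet normal 0.0000 0.0000 -1.0000
    outer loop
      vertex 8.6 14.0 0.0
      vertex 12.4 11.8 0.0
      vertex 14.2 7.8 0.0
    endloop
  endfacet
  facet normal 0.0000 0.0000 -1.0000
    outer loop
      vertex 4.3 13.6 0.0
      vertex 8.6 14.0 0.0
      vertex 14.2 7.8 0.0
    endloop
  endfacet
  facet normal 0.0000 0.0000 -1.0000
    outer loop
      vertex 1.0 10.7 0.0
      vertex 4.3 13.6 0.0
      vertex 14.2 7.8 0.0
    endloop
  endfacet
  facet normal 0.0000 0.0000 -1.0000
    outer loop
      vertex 0.0 6.4 0.0
      vertex 1.0 10.7 0.0
      vertex 14.2 7.8 0.0
    endloop
  endfacet
  facet normal 0.0000 0.0000 -1.0000
    outer loop
      vertex 1.8 2.4 0.0
      vertex 0.0 6.4 0.0
      vertex 14.2 7.8 0.0
    endloop
  endfacet
  facet normal 0.0000 0.0000 -1.0000
    outer loop
      vertex 5.6 0.2 0.0
      vertex 1.8 2.4 0.0
      vertex 14.2 7.8 0.0
    endloop
  endfacet
  facet normal 0.0000 0.0000 -1.0000
    outer loop
      vertex 9.9 0.6 0.0
      vertex 5.6 0.2 0.0
      vertex 14.2 7.8 0.0
    endloop
  endfacet
  facet normal 0.0000 0.0000 -1.0000
    outer loop
      vertex 13.2 3.5 0.0
      vertex 9.9 0.6 0.0
      vertex 14.2 7.8 0.0
    endloop
  endfacet
  facet normal 0.0000 0.0000 1.0000
    outer loop
      vertex 14.2 7.8 18.4
      vertex 12.4 11.8 18.4
      vertex 8.6 14.0 18.4
    endloop
  endfacet
  facet normal 0.0000 0.0000 1.0000
    outer loop
      vertex 14.2 7.8 18.4
      vertex 8.6 14.0 18.4
      vertex 4.3 13.6 18.4
    endloop
  endfacet
  facet normal 0.0000 0.0000 1.0000
    outer loop
      vertex 14.2 7.8 18.4
      vertex 4.3 13.6 18.4
      vertex 1.0 10.7 18.4
    endloop
  endfacet
  facet normal 0.0000 0.0000 1.0000
    outer loop
      vertex 14.2 7.8 18.4
      vertex 1.0 10.7 18.4
      vertex 0.0 6.4 18.4
    endloop
  endfacet
  facet normal 0.0000 0.0000 1.0000
    outer loop
      vertex 14.2 7.8 18.4
      vertex 0.0 6.4 18.4
      vertex 1.8 2.4 18.4
    endloop
  endfacet
  facet normal 0.0000 0.0000 1.0000
    outer loop
      vertex 14.2 7.8 18.4
      vertex 1.8 2.4 18.4
      vertex 5.6 0.2 18.4
    endloop
  endfacet
  facet normal 0.0000 0.0000 1.0000
    outer loop
      vertex 14.2 7.8 18.4
      vertex 5.6 0.2 18.4
      vertex 9.9 0.6 18.4
    endloop
  endfacet
  facet normal 0.0000 0.0000 1.0000
    outer loop
      vertex 14.2 7.8 18.4
      vertex 9.9 0.6 18.4
      vertex 13.2 3.5 18.4
    endloop
  endfacet
  facet normal 0.9119 0.4104 0.0000
    outer loop
      vertex 14.2 7.8 0.0
      vertex 12.4 11.8 0.0
      vertex 12.4 11.8 18.4
    endloop
  endfacet
  facet normal 0.9119 0.4104 0.0000
    outer loop
      vertex 14.2 7.8 0.0
      vertex 12.4 11.8 18.4
      vertex 14.2 7.8 18.4
    endloop
  endfacet
  facet normal 0.5010 0.8654 0.0000
    outer loop
      vertex 12.4 11.8 0.0
      vertex 8.6 14.0 0.0
      vertex 8.6 14.0 18.4
    endloop
  endfacet
  facet normal 0.5010 0.8654 0.0000
    outer loop
      vertex 12.4 11.8 0.0
      vertex 8.6 14.0 18.4
      vertex 12.4 11.8 18.4
    endloop
  endfacet
  facet normal -0.0926 0.9957 0.0000
    outer loop
      vertex 8.6 14.0 0.0
      vertex 4.3 13.6 0.0
      vertex 4.3 13.6 18.4
    endloop
  endfacet
  facet normal -0.0926 0.9957 0.0000
    outer loop
      vertex 8.6 14.0 0.0
      vertex 4.3 13.6 18.4
      vertex 8.6 14.0 18.4
    endloop
  endfacet
  facet normal -0.6601 0.7512 0.0000
    outer loop
      vertex 4.3 13.6 0.0
      vertex 1.0 10.7 0.0
      vertex 1.0 10.7 18.4
    endloop
  endfacet
  facet normal -0.6601 0.7512 0.0000
    outer loop
      vertex 4.3 13.6 0.0
      vertex 1.0 10.7 18.4
      vertex 4.3 13.6 18.4
    endloop
  endfacet
  facet normal -0.9740 0.2265 0.0000
    outer loop
      vertex 1.0 10.7 0.0
      vertex 0.0 6.4 0.0
      vertex 0.0 6.4 18.4
    endloop
  endfacet
  facet normal -0.9740 0.2265 0.0000
    outer loop
      vertex 1.0 10.7 0.0
      vertex 0.0 6.4 18.4
      vertex 1.0 10.7 18.4
    endloop
  endfacet
  facet normal -0.9119 -0.4104 0.0000
    outer loop
      vertex 0.0 6.4 0.0
      vertex 1.8 2.4 0.0
      vertex 1.8 2.4 18.4
    endloop
  endfacet
  facet normal -0.9119 -0.4104 0.0000
    outer loop
      vertex 0.0 6.4 0.0
      vertex 1.8 2.4 18.4
      vertex 0.0 6.4 18.4
    endloop
  endfacet
  facet normal -0.5010 -0.8654 0.0000
    outer loop
      vertex 1.8 2.4 0.0
      vertex 5.6 0.2 0.0
      vertex 5.6 0.2 18.4
    endloop
  endfacet
  facet normal -0.5010 -0.8654 0.0000
    outer loop
      vertex 1.8 2.4 0.0
      vertex 5.6 0.2 18.4
      vertex 1.8 2.4 18.4
    endloop
  endfacet
  facet normal 0.0926 -0.9957 0.0000
    outer loop
      vertex 5.6 0.2 0.0
      vertex 9.9 0.6 0.0
      vertex 9.9 0.6 18.4
    endloop
  endfacet
  facet normal 0.0926 -0.9957 0.0000
    outer loop
      vertex 5.6 0.2 0.0
      vertex 9.9 0.6 18.4
      vertex 5.6 0.2 18.4
    endloop
  endfacet
  facet normal 0.6601 -0.7512 0.0000
    outer loop
      vertex 9.9 0.6 0.0
      vertex 13.2 3.5 0.0
      vertex 13.2 3.5 18.4
    endloop
  endfacet
  facet normal 0.6601 -0.7512 0.0000
    outer loop
      vertex 9.9 0.6 0.0
      vertex 13.2 3.5 18.4
      vertex 9.9 0.6 18.4
    endloop
  endfacet
  facet normal 0.9740 -0.2265 0.0000
    outer loop
      vertex 13.2 3.5 0.0
      vertex 14.2 7.8 0.0
      vertex 14.2 7.8 18.4
    endloop
  endfacet
  facet normal 0.9740 -0.2265 0.0000
    outer loop
      vertex 13.2 3.5 0.0
      vertex 14.2 7.8 18.4
      vertex 13.2 3.5 18.4
    endloop
  endfacet
endsolid part

The G0 Z moves step by Δz≈3.7 mm. Every layer's G1 loop is the same polygon, so the solid is a straight extrusion of it from z=0 to z≈18.4. Closing with flat bottom and top caps and triangulating gives 36 facets — a regular 10-sided prism (a cylinder approximated with 10 flat sides), circumscribed radius ≈ 7.1 mm, height ≈ 18.4 mm.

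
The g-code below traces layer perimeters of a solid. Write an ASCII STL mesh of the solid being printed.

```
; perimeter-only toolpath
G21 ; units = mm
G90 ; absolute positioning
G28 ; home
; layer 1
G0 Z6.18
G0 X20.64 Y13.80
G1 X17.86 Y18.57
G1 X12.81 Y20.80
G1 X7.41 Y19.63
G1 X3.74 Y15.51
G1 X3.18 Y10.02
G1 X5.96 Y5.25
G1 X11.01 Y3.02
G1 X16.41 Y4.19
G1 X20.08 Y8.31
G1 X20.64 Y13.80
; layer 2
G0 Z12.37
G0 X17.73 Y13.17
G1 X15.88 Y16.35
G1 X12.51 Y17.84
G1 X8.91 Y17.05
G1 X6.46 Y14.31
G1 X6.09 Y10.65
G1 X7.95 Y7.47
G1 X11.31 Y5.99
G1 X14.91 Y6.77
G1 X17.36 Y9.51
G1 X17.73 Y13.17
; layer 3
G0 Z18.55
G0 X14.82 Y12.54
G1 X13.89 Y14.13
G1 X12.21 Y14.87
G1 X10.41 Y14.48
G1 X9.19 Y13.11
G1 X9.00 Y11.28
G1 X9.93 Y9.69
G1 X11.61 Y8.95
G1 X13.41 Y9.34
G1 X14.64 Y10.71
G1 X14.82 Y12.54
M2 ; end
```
solid part
  facet normal 0.0000 0.0000 -1.0000
    outer loop
      vertex 13.11 23.76 0.00
      vertex 19.84 20.79 0.00
      vertex 23.55 14.43 0.00
    endloop
  endfacet
  facet normal 0.0000 0.0000 -1.0000
    outer loop
      vertex 5.91 22.20 0.00
      vertex 13.11 23.76 0.00
      vertex 23.55 14.43 0.00
    endloop
  endfacet
  facet normal 0.0000 0.0000 -1.0000
    outer loop
      vertex 1.01 16.71 0.00
      vertex 5.91 22.20 0.00
      vertex 23.55 14.43 0.00
    endloop
  endfacet
  facet normal 0.0000 0.0000 -1.0000
    outer loop
      vertex 0.27 9.39 0.00
      vertex 1.01 16.71 0.00
      vertex 23.55 14.43 0.00
    endloop
  endfacet
  facet normal 0.0000 0.0000 -1.0000
    outer loop
      vertex 3.98 3.03 0.00
      vertex 0.27 9.39 0.00
      vertex 23.55 14.43 0.00
    endloop
  endfacet
  facet normal 0.0000 0.0000 -1.0000
    outer loop
      vertex 10.71 0.06 0.00
      vertex 3.98 3.03 0.00
      vertex 23.55 14.43 0.00
    endloop
  endfacet
  facet normal 0.0000 0.0000 -1.0000
    outer loop
      vertex 17.91 1.62 0.00
      vertex 10.71 0.06 0.00
      vertex 23.55 14.43 0.00
    endloop
  endfacet
  facet normal 0.0000 0.0000 -1.0000
    outer loop
      vertex 22.81 7.11 0.00
      vertex 17.91 1.62 0.00
      vertex 23.55 14.43 0.00
    endloop
  endfacet
  facet normal 0.7854 0.4581 0.4163
    outer loop
      vertex 23.55 14.43 0.00
      vertex 19.84 20.79 0.00
      vertex 11.91 11.91 24.73
    endloop
  endfacet
  facet normal 0.3671 0.8318 0.4164
    outer loop
      vertex 19.84 20.79 0.00
      vertex 13.11 23.76 0.00
      vertex 11.91 11.91 24.73
    endloop
  endfacet
  facet normal -0.1925 0.8886 0.4164
    outer loop
      vertex 13.11 23.76 0.00
      vertex 5.91 22.20 0.00
      vertex 11.91 11.91 24.73
    endloop
  endfacet
  facet normal -0.6783 0.6054 0.4165
    outer loop
      vertex 5.91 22.20 0.00
      vertex 1.01 16.71 0.00
      vertex 11.91 11.91 24.73
    endloop
  endfacet
  facet normal -0.9046 0.0914 0.4164
    outer loop
      vertex 1.01 16.71 0.00
      vertex 0.27 9.39 0.00
      vertex 11.91 11.91 24.73
    endloop
  endfacet
  facet normal -0.7854 -0.4581 0.4163
    outer loop
      vertex 0.27 9.39 0.00
      vertex 3.98 3.03 0.00
      vertex 11.91 11.91 24.73
    endloop
  endfacet
  facet normal -0.3671 -0.8318 0.4164
    outer loop
      vertex 3.98 3.03 0.00
      vertex 10.71 0.06 0.00
      vertex 11.91 11.91 24.73
    endloop
  endfacet
  facet normal 0.1925 -0.8886 0.4164
    outer loop
      vertex 10.71 0.06 0.00
      vertex 17.91 1.62 0.00
      vertex 11.91 11.91 24.73
    endloop
  endfacet
  facet normal 0.6783 -0.6054 0.4165
    outer loop
      vertex 17.91 1.62 0.00
      vertex 22.81 7.11 0.00
      vertex 11.91 11.91 24.73
    endloop
  endfacet
  facet normal 0.9046 -0.0914 0.4164
    outer loop
      vertex 22.81 7.11 0.00
      vertex 23.55 14.43 0.00
      vertex 11.91 11.91 24.73
    endloop
  endfacet
endsolid part

The G0 Z moves step by Δz≈6.18 mm. The G1 loops shrink linearly with z, so the solid tapers from its base footprint up to z≈24.7. Closing with a flat bottom cap and the tapered top and triangulating gives 18 facets — a regular 10-sided pyramid, base circumscribed radius ≈ 11.9 mm, apex at z ≈ 24.7 mm.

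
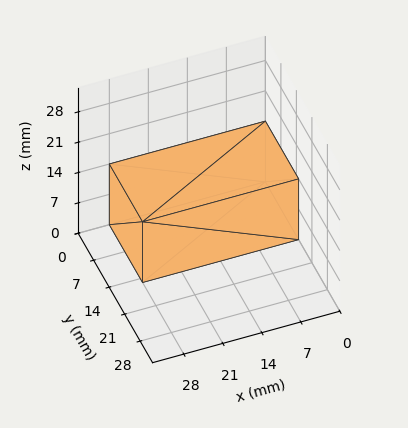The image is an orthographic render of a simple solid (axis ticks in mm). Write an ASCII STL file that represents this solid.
Reading the render: the shape is a rectangular box, roughly 28 × 15 mm footprint and 14 mm tall (dimensions read to the nearest mm from the axis ticks). For the STL, each face is triangulated and given an outward normal.

solid part
  facet normal 0.0000 0.0000 -1.0000
    outer loop
      vertex 28.00 15.00 0.00
      vertex 28.00 0.00 0.00
      vertex 0.00 0.00 0.00
    endloop
  endfacet
  facet normal 0.0000 0.0000 -1.0000
    outer loop
      vertex 0.00 15.00 0.00
      vertex 28.00 15.00 0.00
      vertex 0.00 0.00 0.00
    endloop
  endfacet
  facet normal 0.0000 0.0000 1.0000
    outer loop
      vertex 0.00 0.00 14.00
      vertex 28.00 0.00 14.00
      vertex 28.00 15.00 14.00
    endloop
  endfacet
  facet normal 0.0000 0.0000 1.0000
    outer loop
      vertex 0.00 0.00 14.00
      vertex 28.00 15.00 14.00
      vertex 0.00 15.00 14.00
    endloop
  endfacet
  facet normal 0.0000 -1.0000 0.0000
    outer loop
      vertex 0.00 0.00 0.00
      vertex 28.00 0.00 0.00
      vertex 28.00 0.00 14.00
    endloop
  endfacet
  facet normal 0.0000 -1.0000 0.0000
    outer loop
      vertex 0.00 0.00 0.00
      vertex 28.00 0.00 14.00
      vertex 0.00 0.00 14.00
    endloop
  endfacet
  facet normal 0.0000 1.0000 0.0000
    outer loop
      vertex 28.00 15.00 14.00
      vertex 28.00 15.00 0.00
      vertex 0.00 15.00 0.00
    endloop
  endfacet
  facet normal 0.0000 1.0000 0.0000
    outer loop
      vertex 0.00 15.00 14.00
      vertex 28.00 15.00 14.00
      vertex 0.00 15.00 0.00
    endloop
  endfacet
  facet normal -1.0000 0.0000 0.0000
    outer loop
      vertex 0.00 15.00 14.00
      vertex 0.00 15.00 0.00
      vertex 0.00 0.00 0.00
    endloop
  endfacet
  facet normal -1.0000 0.0000 0.0000
    outer loop
      vertex 0.00 0.00 14.00
      vertex 0.00 15.00 14.00
      vertex 0.00 0.00 0.00
    endloop
  endfacet
  facet normal 1.0000 0.0000 0.0000
    outer loop
      vertex 28.00 0.00 0.00
      vertex 28.00 15.00 0.00
      vertex 28.00 15.00 14.00
    endloop
  endfacet
  facet normal 1.0000 0.0000 0.0000
    outer loop
      vertex 28.00 0.00 0.00
      vertex 28.00 15.00 14.00
      vertex 28.00 0.00 14.00
    endloop
  endfacet
endsolid part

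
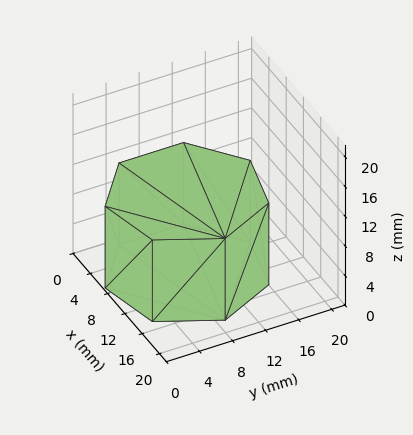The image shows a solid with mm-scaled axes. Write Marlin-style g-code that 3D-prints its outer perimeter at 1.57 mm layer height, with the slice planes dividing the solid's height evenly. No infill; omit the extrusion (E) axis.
Reading the render: the shape is a regular 7-sided prism (a cylinder approximated with 7 flat sides), circumscribed radius ≈ 9 mm, height ≈ 11 mm (dimensions read to the nearest mm from the axis ticks). For the g-code, the solid's height is divided into equal slices at the stated Δz and each level perimeter traced with G1 moves after a G0 lift.

; perimeter-only toolpath
G21 ; units = mm
G90 ; absolute positioning
G28 ; home
; layer 1
G0 Z1.57
G0 X18.00 Y9.00
G1 X14.61 Y16.04
G1 X7.00 Y17.77
G1 X0.89 Y12.90
G1 X0.89 Y5.10
G1 X7.00 Y0.23
G1 X14.61 Y1.96
G1 X18.00 Y9.00
; layer 2
G0 Z3.14
G0 X18.00 Y9.00
G1 X14.61 Y16.04
G1 X7.00 Y17.77
G1 X0.89 Y12.90
G1 X0.89 Y5.10
G1 X7.00 Y0.23
G1 X14.61 Y1.96
G1 X18.00 Y9.00
; layer 3
G0 Z4.71
G0 X18.00 Y9.00
G1 X14.61 Y16.04
G1 X7.00 Y17.77
G1 X0.89 Y12.90
G1 X0.89 Y5.10
G1 X7.00 Y0.23
G1 X14.61 Y1.96
G1 X18.00 Y9.00
; layer 4
G0 Z6.29
G0 X18.00 Y9.00
G1 X14.61 Y16.04
G1 X7.00 Y17.77
G1 X0.89 Y12.90
G1 X0.89 Y5.10
G1 X7.00 Y0.23
G1 X14.61 Y1.96
G1 X18.00 Y9.00
; layer 5
G0 Z7.86
G0 X18.00 Y9.00
G1 X14.61 Y16.04
G1 X7.00 Y17.77
G1 X0.89 Y12.90
G1 X0.89 Y5.10
G1 X7.00 Y0.23
G1 X14.61 Y1.96
G1 X18.00 Y9.00
; layer 6
G0 Z9.43
G0 X18.00 Y9.00
G1 X14.61 Y16.04
G1 X7.00 Y17.77
G1 X0.89 Y12.90
G1 X0.89 Y5.10
G1 X7.00 Y0.23
G1 X14.61 Y1.96
G1 X18.00 Y9.00
; layer 7
G0 Z11.00
G0 X18.00 Y9.00
G1 X14.61 Y16.04
G1 X7.00 Y17.77
G1 X0.89 Y12.90
G1 X0.89 Y5.10
G1 X7.00 Y0.23
G1 X14.61 Y1.96
G1 X18.00 Y9.00
M2 ; end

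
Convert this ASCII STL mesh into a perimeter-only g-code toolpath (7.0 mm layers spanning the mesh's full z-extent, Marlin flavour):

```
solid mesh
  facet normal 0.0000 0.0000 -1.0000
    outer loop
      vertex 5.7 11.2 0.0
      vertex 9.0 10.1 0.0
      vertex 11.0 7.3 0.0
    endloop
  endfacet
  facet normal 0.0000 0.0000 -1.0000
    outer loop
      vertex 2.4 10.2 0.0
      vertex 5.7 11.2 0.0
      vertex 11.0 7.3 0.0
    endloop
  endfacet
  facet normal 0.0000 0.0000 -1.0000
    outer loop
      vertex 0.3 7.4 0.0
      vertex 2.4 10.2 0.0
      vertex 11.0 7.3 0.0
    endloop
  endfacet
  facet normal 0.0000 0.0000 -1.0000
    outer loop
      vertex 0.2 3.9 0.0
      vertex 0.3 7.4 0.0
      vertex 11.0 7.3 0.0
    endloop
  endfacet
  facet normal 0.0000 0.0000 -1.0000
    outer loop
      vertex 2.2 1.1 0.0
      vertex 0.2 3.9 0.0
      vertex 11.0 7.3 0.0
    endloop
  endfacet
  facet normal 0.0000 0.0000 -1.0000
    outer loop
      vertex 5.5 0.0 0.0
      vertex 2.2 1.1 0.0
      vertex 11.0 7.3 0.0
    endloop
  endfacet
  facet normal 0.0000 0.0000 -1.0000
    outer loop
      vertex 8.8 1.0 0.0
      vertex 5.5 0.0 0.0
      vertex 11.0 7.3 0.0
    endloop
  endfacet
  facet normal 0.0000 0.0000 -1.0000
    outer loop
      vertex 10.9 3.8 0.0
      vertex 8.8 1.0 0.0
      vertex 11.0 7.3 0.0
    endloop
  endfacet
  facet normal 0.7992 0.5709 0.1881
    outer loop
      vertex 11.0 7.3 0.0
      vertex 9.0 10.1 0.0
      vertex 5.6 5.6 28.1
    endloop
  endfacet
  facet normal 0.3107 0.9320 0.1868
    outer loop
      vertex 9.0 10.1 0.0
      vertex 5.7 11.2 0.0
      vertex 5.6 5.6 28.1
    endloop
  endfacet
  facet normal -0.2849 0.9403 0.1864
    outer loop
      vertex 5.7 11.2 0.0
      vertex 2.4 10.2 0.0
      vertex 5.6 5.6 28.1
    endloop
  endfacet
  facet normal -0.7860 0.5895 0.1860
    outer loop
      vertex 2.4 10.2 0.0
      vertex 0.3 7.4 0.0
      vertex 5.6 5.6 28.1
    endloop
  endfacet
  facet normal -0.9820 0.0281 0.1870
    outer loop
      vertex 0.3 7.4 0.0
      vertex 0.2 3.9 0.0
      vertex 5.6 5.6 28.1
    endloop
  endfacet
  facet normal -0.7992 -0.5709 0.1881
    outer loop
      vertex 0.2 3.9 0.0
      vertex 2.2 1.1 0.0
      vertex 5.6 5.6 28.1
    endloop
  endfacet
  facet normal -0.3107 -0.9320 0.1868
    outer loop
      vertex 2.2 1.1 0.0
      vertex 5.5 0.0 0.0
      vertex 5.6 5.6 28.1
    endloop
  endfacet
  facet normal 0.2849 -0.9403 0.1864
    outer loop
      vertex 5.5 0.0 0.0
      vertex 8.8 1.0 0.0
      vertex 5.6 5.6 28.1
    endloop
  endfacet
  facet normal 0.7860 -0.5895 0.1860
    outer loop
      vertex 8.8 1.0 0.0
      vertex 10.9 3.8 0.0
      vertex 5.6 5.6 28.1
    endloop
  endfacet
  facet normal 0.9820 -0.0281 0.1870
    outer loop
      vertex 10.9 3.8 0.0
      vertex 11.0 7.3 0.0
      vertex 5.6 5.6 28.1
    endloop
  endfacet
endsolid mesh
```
; perimeter-only toolpath
G21 ; units = mm
G90 ; absolute positioning
G28 ; home
; layer 1
G0 Z7.0
G0 X9.7 Y6.9
G1 X8.2 Y9.0
G1 X5.7 Y9.8
G1 X3.2 Y9.0
G1 X1.6 Y7.0
G1 X1.5 Y4.3
G1 X3.0 Y2.2
G1 X5.5 Y1.4
G1 X8.0 Y2.1
G1 X9.6 Y4.2
G1 X9.7 Y6.9
; layer 2
G0 Z14.1
G0 X8.3 Y6.4
G1 X7.3 Y7.8
G1 X5.7 Y8.4
G1 X4.0 Y7.9
G1 X2.9 Y6.5
G1 X2.9 Y4.8
G1 X3.9 Y3.3
G1 X5.5 Y2.8
G1 X7.2 Y3.3
G1 X8.2 Y4.7
G1 X8.3 Y6.4
; layer 3
G0 Z21.1
G0 X6.9 Y6.0
G1 X6.4 Y6.7
G1 X5.6 Y7.0
G1 X4.8 Y6.7
G1 X4.3 Y6.0
G1 X4.2 Y5.2
G1 X4.8 Y4.5
G1 X5.6 Y4.2
G1 X6.4 Y4.5
G1 X6.9 Y5.1
G1 X6.9 Y6.0
M2 ; end

The solid is a regular 10-sided pyramid, base circumscribed radius ≈ 5.6 mm, apex at z ≈ 28.1 mm. Slicing at Δz = 7.0 mm — 4 equal slices spanning the solid's height, so layer i sits at z = i·h/4 — gives 3 non-empty perimeters. Each is a 10-segment closed polygon; G0 lifts to the layer z and rapids to the start vertex, then G1 traces the edges. The cross-section shrinks linearly with z (the slice at the apex is degenerate and omitted).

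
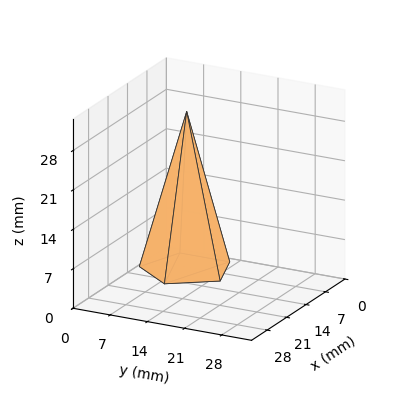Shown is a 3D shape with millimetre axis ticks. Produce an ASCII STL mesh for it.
Reading the render: the shape is a regular 5-sided pyramid, base circumscribed radius ≈ 8 mm, apex at z ≈ 28 mm (dimensions read to the nearest mm from the axis ticks). For the STL, each face is triangulated and given an outward normal.

solid part
  facet normal 0.0000 0.0000 -1.0000
    outer loop
      vertex 1.5 12.7 0.0
      vertex 10.5 15.6 0.0
      vertex 16.0 8.0 0.0
    endloop
  endfacet
  facet normal 0.0000 0.0000 -1.0000
    outer loop
      vertex 1.5 3.3 0.0
      vertex 1.5 12.7 0.0
      vertex 16.0 8.0 0.0
    endloop
  endfacet
  facet normal 0.0000 0.0000 -1.0000
    outer loop
      vertex 10.5 0.4 0.0
      vertex 1.5 3.3 0.0
      vertex 16.0 8.0 0.0
    endloop
  endfacet
  facet normal 0.7893 0.5712 0.2255
    outer loop
      vertex 16.0 8.0 0.0
      vertex 10.5 15.6 0.0
      vertex 8.0 8.0 28.0
    endloop
  endfacet
  facet normal -0.2988 0.9274 0.2250
    outer loop
      vertex 10.5 15.6 0.0
      vertex 1.5 12.7 0.0
      vertex 8.0 8.0 28.0
    endloop
  endfacet
  facet normal -0.9741 0.0000 0.2261
    outer loop
      vertex 1.5 12.7 0.0
      vertex 1.5 3.3 0.0
      vertex 8.0 8.0 28.0
    endloop
  endfacet
  facet normal -0.2988 -0.9274 0.2250
    outer loop
      vertex 1.5 3.3 0.0
      vertex 10.5 0.4 0.0
      vertex 8.0 8.0 28.0
    endloop
  endfacet
  facet normal 0.7893 -0.5712 0.2255
    outer loop
      vertex 10.5 0.4 0.0
      vertex 16.0 8.0 0.0
      vertex 8.0 8.0 28.0
    endloop
  endfacet
endsolid part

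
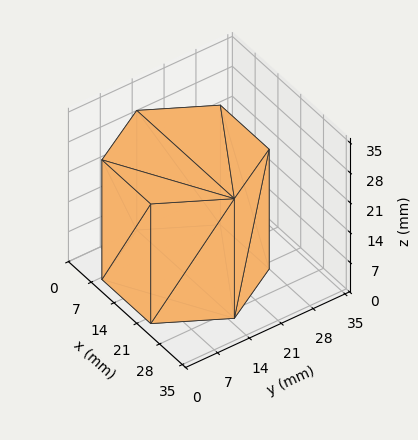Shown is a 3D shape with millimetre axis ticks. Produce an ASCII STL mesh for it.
Reading the render: the shape is a regular 6-sided prism (a cylinder approximated with 6 flat sides), circumscribed radius ≈ 15 mm, height ≈ 28 mm (dimensions read to the nearest mm from the axis ticks). For the STL, each face is triangulated and given an outward normal.

solid part
  facet normal 0.0000 0.0000 -1.0000
    outer loop
      vertex 7.5 28.0 0.0
      vertex 22.5 28.0 0.0
      vertex 30.0 15.0 0.0
    endloop
  endfacet
  facet normal 0.0000 0.0000 -1.0000
    outer loop
      vertex 0.0 15.0 0.0
      vertex 7.5 28.0 0.0
      vertex 30.0 15.0 0.0
    endloop
  endfacet
  facet normal 0.0000 0.0000 -1.0000
    outer loop
      vertex 7.5 2.0 0.0
      vertex 0.0 15.0 0.0
      vertex 30.0 15.0 0.0
    endloop
  endfacet
  facet normal 0.0000 0.0000 -1.0000
    outer loop
      vertex 22.5 2.0 0.0
      vertex 7.5 2.0 0.0
      vertex 30.0 15.0 0.0
    endloop
  endfacet
  facet normal 0.0000 0.0000 1.0000
    outer loop
      vertex 30.0 15.0 28.0
      vertex 22.5 28.0 28.0
      vertex 7.5 28.0 28.0
    endloop
  endfacet
  facet normal 0.0000 0.0000 1.0000
    outer loop
      vertex 30.0 15.0 28.0
      vertex 7.5 28.0 28.0
      vertex 0.0 15.0 28.0
    endloop
  endfacet
  facet normal 0.0000 0.0000 1.0000
    outer loop
      vertex 30.0 15.0 28.0
      vertex 0.0 15.0 28.0
      vertex 7.5 2.0 28.0
    endloop
  endfacet
  facet normal 0.0000 0.0000 1.0000
    outer loop
      vertex 30.0 15.0 28.0
      vertex 7.5 2.0 28.0
      vertex 22.5 2.0 28.0
    endloop
  endfacet
  facet normal 0.8662 0.4997 0.0000
    outer loop
      vertex 30.0 15.0 0.0
      vertex 22.5 28.0 0.0
      vertex 22.5 28.0 28.0
    endloop
  endfacet
  facet normal 0.8662 0.4997 0.0000
    outer loop
      vertex 30.0 15.0 0.0
      vertex 22.5 28.0 28.0
      vertex 30.0 15.0 28.0
    endloop
  endfacet
  facet normal 0.0000 1.0000 0.0000
    outer loop
      vertex 22.5 28.0 0.0
      vertex 7.5 28.0 0.0
      vertex 7.5 28.0 28.0
    endloop
  endfacet
  facet normal 0.0000 1.0000 0.0000
    outer loop
      vertex 22.5 28.0 0.0
      vertex 7.5 28.0 28.0
      vertex 22.5 28.0 28.0
    endloop
  endfacet
  facet normal -0.8662 0.4997 0.0000
    outer loop
      vertex 7.5 28.0 0.0
      vertex 0.0 15.0 0.0
      vertex 0.0 15.0 28.0
    endloop
  endfacet
  facet normal -0.8662 0.4997 0.0000
    outer loop
      vertex 7.5 28.0 0.0
      vertex 0.0 15.0 28.0
      vertex 7.5 28.0 28.0
    endloop
  endfacet
  facet normal -0.8662 -0.4997 0.0000
    outer loop
      vertex 0.0 15.0 0.0
      vertex 7.5 2.0 0.0
      vertex 7.5 2.0 28.0
    endloop
  endfacet
  facet normal -0.8662 -0.4997 0.0000
    outer loop
      vertex 0.0 15.0 0.0
      vertex 7.5 2.0 28.0
      vertex 0.0 15.0 28.0
    endloop
  endfacet
  facet normal 0.0000 -1.0000 0.0000
    outer loop
      vertex 7.5 2.0 0.0
      vertex 22.5 2.0 0.0
      vertex 22.5 2.0 28.0
    endloop
  endfacet
  facet normal 0.0000 -1.0000 0.0000
    outer loop
      vertex 7.5 2.0 0.0
      vertex 22.5 2.0 28.0
      vertex 7.5 2.0 28.0
    endloop
  endfacet
  facet normal 0.8662 -0.4997 0.0000
    outer loop
      vertex 22.5 2.0 0.0
      vertex 30.0 15.0 0.0
      vertex 30.0 15.0 28.0
    endloop
  endfacet
  facet normal 0.8662 -0.4997 0.0000
    outer loop
      vertex 22.5 2.0 0.0
      vertex 30.0 15.0 28.0
      vertex 22.5 2.0 28.0
    endloop
  endfacet
endsolid part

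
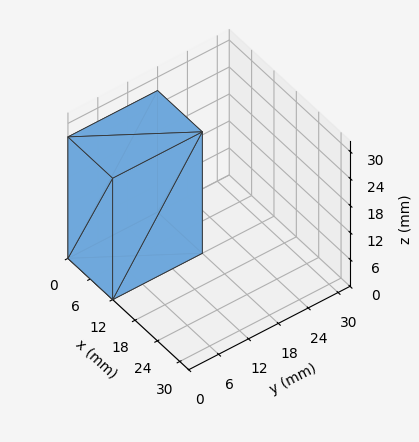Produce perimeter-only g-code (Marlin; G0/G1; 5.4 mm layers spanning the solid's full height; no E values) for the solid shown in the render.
Reading the render: the shape is a rectangular box, roughly 12 × 18 mm footprint and 27 mm tall (dimensions read to the nearest mm from the axis ticks). For the g-code, the solid's height is divided into equal slices at the stated Δz and each level perimeter traced with G1 moves after a G0 lift.

; perimeter-only toolpath
G21 ; units = mm
G90 ; absolute positioning
G28 ; home
; layer 1
G0 Z5.4
G0 X0.0 Y0.0
G1 X12.0 Y0.0
G1 X12.0 Y18.0
G1 X0.0 Y18.0
G1 X0.0 Y0.0
; layer 2
G0 Z10.8
G0 X0.0 Y0.0
G1 X12.0 Y0.0
G1 X12.0 Y18.0
G1 X0.0 Y18.0
G1 X0.0 Y0.0
; layer 3
G0 Z16.2
G0 X0.0 Y0.0
G1 X12.0 Y0.0
G1 X12.0 Y18.0
G1 X0.0 Y18.0
G1 X0.0 Y0.0
; layer 4
G0 Z21.6
G0 X0.0 Y0.0
G1 X12.0 Y0.0
G1 X12.0 Y18.0
G1 X0.0 Y18.0
G1 X0.0 Y0.0
; layer 5
G0 Z27.0
G0 X0.0 Y0.0
G1 X12.0 Y0.0
G1 X12.0 Y18.0
G1 X0.0 Y18.0
G1 X0.0 Y0.0
M2 ; end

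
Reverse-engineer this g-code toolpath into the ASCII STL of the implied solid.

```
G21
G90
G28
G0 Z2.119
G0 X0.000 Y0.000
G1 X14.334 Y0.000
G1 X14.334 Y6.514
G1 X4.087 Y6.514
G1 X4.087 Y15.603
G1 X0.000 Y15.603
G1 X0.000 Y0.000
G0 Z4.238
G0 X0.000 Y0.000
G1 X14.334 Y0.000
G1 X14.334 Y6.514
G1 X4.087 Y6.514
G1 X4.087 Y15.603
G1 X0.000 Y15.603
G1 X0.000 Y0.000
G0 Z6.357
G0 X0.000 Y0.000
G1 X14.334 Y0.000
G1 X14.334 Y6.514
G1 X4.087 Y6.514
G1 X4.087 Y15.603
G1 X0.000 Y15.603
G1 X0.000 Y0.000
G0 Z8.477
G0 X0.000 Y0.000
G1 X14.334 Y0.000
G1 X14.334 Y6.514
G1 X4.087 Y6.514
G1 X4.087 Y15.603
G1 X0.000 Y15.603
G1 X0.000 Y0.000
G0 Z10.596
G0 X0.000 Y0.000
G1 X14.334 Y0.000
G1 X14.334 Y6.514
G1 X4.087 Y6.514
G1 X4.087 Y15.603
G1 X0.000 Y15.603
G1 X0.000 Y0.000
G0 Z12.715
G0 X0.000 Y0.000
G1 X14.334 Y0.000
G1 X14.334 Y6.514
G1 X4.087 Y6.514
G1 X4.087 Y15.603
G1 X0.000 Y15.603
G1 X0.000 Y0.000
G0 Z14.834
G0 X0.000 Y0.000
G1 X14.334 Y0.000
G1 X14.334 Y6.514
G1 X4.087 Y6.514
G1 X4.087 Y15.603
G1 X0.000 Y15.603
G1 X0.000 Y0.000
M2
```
solid part
  facet normal 0.0000 0.0000 -1.0000
    outer loop
      vertex 14.334 6.514 0.000
      vertex 14.334 0.000 0.000
      vertex 0.000 0.000 0.000
    endloop
  endfacet
  facet normal 0.0000 0.0000 -1.0000
    outer loop
      vertex 4.087 6.514 0.000
      vertex 14.334 6.514 0.000
      vertex 0.000 0.000 0.000
    endloop
  endfacet
  facet normal 0.0000 0.0000 -1.0000
    outer loop
      vertex 4.087 15.603 0.000
      vertex 4.087 6.514 0.000
      vertex 0.000 0.000 0.000
    endloop
  endfacet
  facet normal 0.0000 0.0000 -1.0000
    outer loop
      vertex 0.000 15.603 0.000
      vertex 4.087 15.603 0.000
      vertex 0.000 0.000 0.000
    endloop
  endfacet
  facet normal 0.0000 0.0000 1.0000
    outer loop
      vertex 0.000 0.000 14.834
      vertex 14.334 0.000 14.834
      vertex 14.334 6.514 14.834
    endloop
  endfacet
  facet normal 0.0000 0.0000 1.0000
    outer loop
      vertex 0.000 0.000 14.834
      vertex 14.334 6.514 14.834
      vertex 4.087 6.514 14.834
    endloop
  endfacet
  facet normal 0.0000 0.0000 1.0000
    outer loop
      vertex 0.000 0.000 14.834
      vertex 4.087 6.514 14.834
      vertex 4.087 15.603 14.834
    endloop
  endfacet
  facet normal 0.0000 0.0000 1.0000
    outer loop
      vertex 0.000 0.000 14.834
      vertex 4.087 15.603 14.834
      vertex 0.000 15.603 14.834
    endloop
  endfacet
  facet normal 0.0000 -1.0000 0.0000
    outer loop
      vertex 0.000 0.000 0.000
      vertex 14.334 0.000 0.000
      vertex 14.334 0.000 14.834
    endloop
  endfacet
  facet normal 0.0000 -1.0000 0.0000
    outer loop
      vertex 0.000 0.000 0.000
      vertex 14.334 0.000 14.834
      vertex 0.000 0.000 14.834
    endloop
  endfacet
  facet normal 1.0000 0.0000 0.0000
    outer loop
      vertex 14.334 0.000 0.000
      vertex 14.334 6.514 0.000
      vertex 14.334 6.514 14.834
    endloop
  endfacet
  facet normal 1.0000 0.0000 0.0000
    outer loop
      vertex 14.334 0.000 0.000
      vertex 14.334 6.514 14.834
      vertex 14.334 0.000 14.834
    endloop
  endfacet
  facet normal 0.0000 1.0000 0.0000
    outer loop
      vertex 14.334 6.514 0.000
      vertex 4.087 6.514 0.000
      vertex 4.087 6.514 14.834
    endloop
  endfacet
  facet normal 0.0000 1.0000 0.0000
    outer loop
      vertex 14.334 6.514 0.000
      vertex 4.087 6.514 14.834
      vertex 14.334 6.514 14.834
    endloop
  endfacet
  facet normal 1.0000 0.0000 0.0000
    outer loop
      vertex 4.087 6.514 0.000
      vertex 4.087 15.603 0.000
      vertex 4.087 15.603 14.834
    endloop
  endfacet
  facet normal 1.0000 0.0000 0.0000
    outer loop
      vertex 4.087 6.514 0.000
      vertex 4.087 15.603 14.834
      vertex 4.087 6.514 14.834
    endloop
  endfacet
  facet normal 0.0000 1.0000 0.0000
    outer loop
      vertex 4.087 15.603 0.000
      vertex 0.000 15.603 0.000
      vertex 0.000 15.603 14.834
    endloop
  endfacet
  facet normal 0.0000 1.0000 0.0000
    outer loop
      vertex 4.087 15.603 0.000
      vertex 0.000 15.603 14.834
      vertex 4.087 15.603 14.834
    endloop
  endfacet
  facet normal -1.0000 0.0000 0.0000
    outer loop
      vertex 0.000 15.603 0.000
      vertex 0.000 0.000 0.000
      vertex 0.000 0.000 14.834
    endloop
  endfacet
  facet normal -1.0000 0.0000 0.0000
    outer loop
      vertex 0.000 15.603 0.000
      vertex 0.000 0.000 14.834
      vertex 0.000 15.603 14.834
    endloop
  endfacet
endsolid part

The G0 Z moves step by Δz≈2.119 mm. Every layer's G1 loop is the same polygon, so the solid is a straight extrusion of it from z=0 to z≈14.8. Closing with flat bottom and top caps and triangulating gives 20 facets — an L-shaped prism: outer 14.3 × 15.6 mm, arm thicknesses ≈ 6.51 mm (horizontal) and 4.09 mm (vertical), extruded 14.8 mm in z.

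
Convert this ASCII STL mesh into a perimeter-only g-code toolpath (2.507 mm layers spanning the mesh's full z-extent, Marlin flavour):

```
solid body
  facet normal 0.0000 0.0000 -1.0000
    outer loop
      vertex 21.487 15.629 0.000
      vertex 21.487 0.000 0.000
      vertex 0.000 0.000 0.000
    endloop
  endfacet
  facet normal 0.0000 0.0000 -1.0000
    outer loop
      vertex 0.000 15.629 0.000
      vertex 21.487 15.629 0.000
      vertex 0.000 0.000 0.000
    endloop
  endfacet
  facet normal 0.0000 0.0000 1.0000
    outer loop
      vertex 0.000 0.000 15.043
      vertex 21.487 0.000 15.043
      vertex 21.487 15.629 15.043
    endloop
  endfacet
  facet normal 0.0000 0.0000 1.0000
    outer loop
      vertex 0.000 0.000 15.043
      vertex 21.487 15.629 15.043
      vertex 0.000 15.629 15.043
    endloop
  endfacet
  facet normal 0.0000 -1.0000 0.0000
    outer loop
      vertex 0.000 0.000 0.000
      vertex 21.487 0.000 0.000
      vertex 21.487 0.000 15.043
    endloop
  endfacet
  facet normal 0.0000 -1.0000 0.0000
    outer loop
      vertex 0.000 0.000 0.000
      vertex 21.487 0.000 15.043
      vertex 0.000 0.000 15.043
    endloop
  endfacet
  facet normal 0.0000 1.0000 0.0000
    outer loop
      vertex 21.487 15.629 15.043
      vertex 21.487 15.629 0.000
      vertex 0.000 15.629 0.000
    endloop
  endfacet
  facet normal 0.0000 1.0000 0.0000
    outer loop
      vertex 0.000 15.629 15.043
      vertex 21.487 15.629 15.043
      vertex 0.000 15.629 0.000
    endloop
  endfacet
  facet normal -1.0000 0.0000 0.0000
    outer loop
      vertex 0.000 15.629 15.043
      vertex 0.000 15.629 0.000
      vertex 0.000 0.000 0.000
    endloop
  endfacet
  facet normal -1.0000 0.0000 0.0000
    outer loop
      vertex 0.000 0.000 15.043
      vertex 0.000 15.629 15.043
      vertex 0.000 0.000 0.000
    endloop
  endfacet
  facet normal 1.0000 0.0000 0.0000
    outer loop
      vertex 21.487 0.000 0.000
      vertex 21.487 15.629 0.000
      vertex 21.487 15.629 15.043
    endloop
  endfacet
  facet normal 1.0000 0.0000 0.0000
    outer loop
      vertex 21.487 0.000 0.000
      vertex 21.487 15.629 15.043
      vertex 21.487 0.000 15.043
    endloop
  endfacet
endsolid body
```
; perimeter-only toolpath
G21 ; units = mm
G90 ; absolute positioning
G28 ; home
; layer 1
G0 Z2.507
G0 X0.000 Y0.000
G1 X21.487 Y0.000
G1 X21.487 Y15.629
G1 X0.000 Y15.629
G1 X0.000 Y0.000
; layer 2
G0 Z5.014
G0 X0.000 Y0.000
G1 X21.487 Y0.000
G1 X21.487 Y15.629
G1 X0.000 Y15.629
G1 X0.000 Y0.000
; layer 3
G0 Z7.521
G0 X0.000 Y0.000
G1 X21.487 Y0.000
G1 X21.487 Y15.629
G1 X0.000 Y15.629
G1 X0.000 Y0.000
; layer 4
G0 Z10.029
G0 X0.000 Y0.000
G1 X21.487 Y0.000
G1 X21.487 Y15.629
G1 X0.000 Y15.629
G1 X0.000 Y0.000
; layer 5
G0 Z12.536
G0 X0.000 Y0.000
G1 X21.487 Y0.000
G1 X21.487 Y15.629
G1 X0.000 Y15.629
G1 X0.000 Y0.000
; layer 6
G0 Z15.043
G0 X0.000 Y0.000
G1 X21.487 Y0.000
G1 X21.487 Y15.629
G1 X0.000 Y15.629
G1 X0.000 Y0.000
M2 ; end

The solid is a rectangular box, roughly 21.5 × 15.6 mm footprint and 15 mm tall. Slicing at Δz = 2.507 mm — 6 equal slices spanning the solid's height, so layer i sits at z = i·h/6 — gives 6 non-empty perimeters. Each is a 4-segment closed polygon; G0 lifts to the layer z and rapids to the start vertex, then G1 traces the edges.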